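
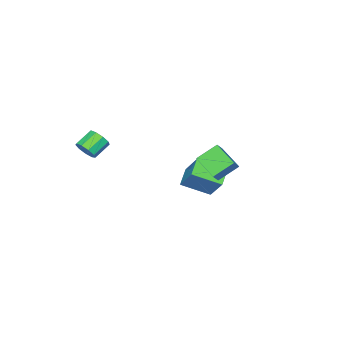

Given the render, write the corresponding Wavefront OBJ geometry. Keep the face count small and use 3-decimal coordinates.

v 2.844 -4.072 0.214
v 3.183 -3.537 0.652
v 2.075 -3.353 1.284
v 1.736 -3.888 0.846
v 2.976 -3.314 0.222
v 1.867 -3.129 0.855
v 2.707 -3.445 -0.211
v 1.598 -3.26 0.422
v 2.502 -3.87 -0.446
v 1.393 -3.685 0.187
v 2.458 -4.389 -0.372
v 1.349 -4.205 0.261
v 2.594 -4.761 -0.024
v 1.485 -4.576 0.609
v 2.848 -4.81 0.435
v 1.739 -4.625 1.068
v 3.1 -4.514 0.79
v 1.991 -4.329 1.423
v 3.232 -4.011 0.876
v 2.124 -3.827 1.509
v 1.169 4.26 0.168
v 0.653 2.698 0.794
v 0.125 4.956 1.043
v -0.392 3.395 1.669
v 1.752 4.325 0.811
v 1.235 2.764 1.437
v 0.707 5.022 1.686
v 0.191 3.46 2.312
v -4.025 0.39 -4.231
v -3.599 1.544 -2.604
v -2.909 0.808 -4.82
v -2.482 1.962 -3.193
v -3.018 -1.142 -3.407
v -2.591 0.012 -1.78
v -1.901 -0.724 -3.996
v -1.475 0.43 -2.369
f 2 1 5
f 2 5 3
f 3 5 6
f 3 6 4
f 5 1 7
f 5 7 6
f 6 7 8
f 6 8 4
f 7 1 9
f 7 9 8
f 8 9 10
f 8 10 4
f 9 1 11
f 9 11 10
f 10 11 12
f 10 12 4
f 11 1 13
f 11 13 12
f 12 13 14
f 12 14 4
f 13 1 15
f 13 15 14
f 14 15 16
f 14 16 4
f 15 1 17
f 15 17 16
f 16 17 18
f 16 18 4
f 17 1 19
f 17 19 18
f 18 19 20
f 18 20 4
f 19 1 2
f 19 2 20
f 20 2 3
f 20 3 4
f 22 24 21
f 25 22 21
f 21 24 23
f 23 25 21
f 22 28 24
f 26 22 25
f 26 28 22
f 24 28 23
f 27 25 23
f 23 28 27
f 27 26 25
f 28 26 27
f 30 32 29
f 33 30 29
f 29 32 31
f 31 33 29
f 30 36 32
f 34 30 33
f 34 36 30
f 32 36 31
f 35 33 31
f 31 36 35
f 35 34 33
f 36 34 35



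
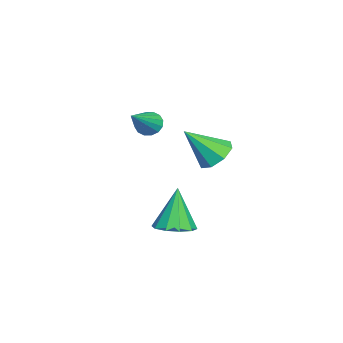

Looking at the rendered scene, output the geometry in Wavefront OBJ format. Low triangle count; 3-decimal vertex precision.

v 1.044 1.286 -3.778
v 1.732 1.082 -3.562
v 0.556 1.334 -2.182
v 1.719 1.545 -3.58
v 1.448 1.909 -3.674
v 1.023 2.035 -3.808
v 0.605 1.875 -3.93
v 0.355 1.49 -3.995
v 0.369 1.027 -3.977
v 0.64 0.663 -3.883
v 1.065 0.536 -3.749
v 1.483 0.697 -3.626
v -3.16 2.214 -2.431
v -2.422 2.134 -2.671
v -2.88 1.126 -1.209
v -2.485 2.57 -2.268
v -2.944 2.798 -1.961
v -3.529 2.683 -1.929
v -3.898 2.294 -2.191
v -3.835 1.858 -2.594
v -3.376 1.63 -2.901
v -2.791 1.745 -2.933
v -3.237 -0.136 -1.08
v -2.935 0.239 -1.326
v -1.903 -0.564 -0.1
v -3.053 0.371 -1.109
v -3.219 0.367 -0.885
v -3.39 0.229 -0.713
v -3.52 -0.008 -0.639
v -3.574 -0.278 -0.684
v -3.538 -0.511 -0.835
v -3.421 -0.642 -1.052
v -3.254 -0.638 -1.276
v -3.083 -0.5 -1.448
v -2.953 -0.264 -1.522
v -2.899 0.007 -1.477
f 2 1 4
f 2 4 3
f 4 1 5
f 4 5 3
f 5 1 6
f 5 6 3
f 6 1 7
f 6 7 3
f 7 1 8
f 7 8 3
f 8 1 9
f 8 9 3
f 9 1 10
f 9 10 3
f 10 1 11
f 10 11 3
f 11 1 12
f 11 12 3
f 12 1 2
f 12 2 3
f 14 13 16
f 14 16 15
f 16 13 17
f 16 17 15
f 17 13 18
f 17 18 15
f 18 13 19
f 18 19 15
f 19 13 20
f 19 20 15
f 20 13 21
f 20 21 15
f 21 13 22
f 21 22 15
f 22 13 14
f 22 14 15
f 24 23 26
f 24 26 25
f 26 23 27
f 26 27 25
f 27 23 28
f 27 28 25
f 28 23 29
f 28 29 25
f 29 23 30
f 29 30 25
f 30 23 31
f 30 31 25
f 31 23 32
f 31 32 25
f 32 23 33
f 32 33 25
f 33 23 34
f 33 34 25
f 34 23 35
f 34 35 25
f 35 23 36
f 35 36 25
f 36 23 24
f 36 24 25



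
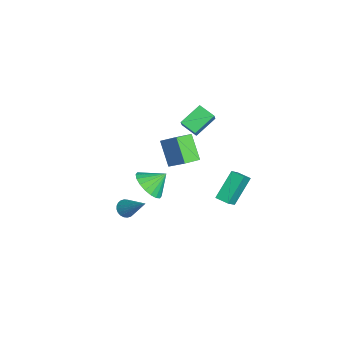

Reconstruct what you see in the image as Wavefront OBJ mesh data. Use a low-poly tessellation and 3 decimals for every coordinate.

v -2.938 -1.119 -4.717
v -4.17 -1.459 -3.258
v -3.558 -0.108 -5.005
v -4.79 -0.449 -3.546
v -1.99 -0.251 -3.714
v -3.222 -0.592 -2.255
v -2.61 0.759 -4.002
v -3.842 0.419 -2.543
v 4.255 0.582 -1.564
v 3.32 1.647 -0.097
v 3.504 1.1 -2.418
v 2.569 2.165 -0.951
v 4.811 1.215 -1.669
v 3.876 2.28 -0.202
v 4.06 1.733 -2.523
v 3.125 2.798 -1.056
v 2.564 -4.343 -3.445
v 3.049 -4.711 -3.609
v 3.796 -3.357 -2.015
v 3.077 -4.522 -3.764
v 3.028 -4.306 -3.87
v 2.907 -4.096 -3.912
v 2.735 -3.923 -3.882
v 2.536 -3.815 -3.786
v 2.342 -3.786 -3.638
v 2.182 -3.843 -3.461
v 2.079 -3.976 -3.281
v 2.051 -4.165 -3.126
v 2.1 -4.381 -3.02
v 2.221 -4.591 -2.978
v 2.393 -4.764 -3.008
v 2.592 -4.872 -3.104
v 2.786 -4.901 -3.252
v 2.946 -4.844 -3.429
v -3.528 0.67 -2.471
v -4.305 -0.103 -2.009
v -4.268 1.938 -1.595
v -5.045 1.165 -1.132
v -2.875 0.495 -1.668
v -3.652 -0.278 -1.205
v -3.615 1.763 -0.791
v -4.392 0.99 -0.329
v 3.593 -3.136 -0.558
v 4.331 -2.592 -1.148
v 3.547 -2.124 0.318
v 3.91 -2.446 -1.34
v 3.426 -2.436 -1.376
v 2.976 -2.565 -1.251
v 2.648 -2.808 -0.989
v 2.507 -3.115 -0.641
v 2.581 -3.427 -0.276
v 2.856 -3.681 0.032
v 3.277 -3.827 0.224
v 3.761 -3.837 0.26
v 4.211 -3.707 0.135
v 4.539 -3.465 -0.128
v 4.68 -3.158 -0.475
v 4.606 -2.846 -0.84
f 2 4 1
f 5 2 1
f 1 4 3
f 3 5 1
f 2 8 4
f 6 2 5
f 6 8 2
f 4 8 3
f 7 5 3
f 3 8 7
f 7 6 5
f 8 6 7
f 10 12 9
f 13 10 9
f 9 12 11
f 11 13 9
f 10 16 12
f 14 10 13
f 14 16 10
f 12 16 11
f 15 13 11
f 11 16 15
f 15 14 13
f 16 14 15
f 18 17 20
f 18 20 19
f 20 17 21
f 20 21 19
f 21 17 22
f 21 22 19
f 22 17 23
f 22 23 19
f 23 17 24
f 23 24 19
f 24 17 25
f 24 25 19
f 25 17 26
f 25 26 19
f 26 17 27
f 26 27 19
f 27 17 28
f 27 28 19
f 28 17 29
f 28 29 19
f 29 17 30
f 29 30 19
f 30 17 31
f 30 31 19
f 31 17 32
f 31 32 19
f 32 17 33
f 32 33 19
f 33 17 34
f 33 34 19
f 34 17 18
f 34 18 19
f 36 38 35
f 39 36 35
f 35 38 37
f 37 39 35
f 36 42 38
f 40 36 39
f 40 42 36
f 38 42 37
f 41 39 37
f 37 42 41
f 41 40 39
f 42 40 41
f 44 43 46
f 44 46 45
f 46 43 47
f 46 47 45
f 47 43 48
f 47 48 45
f 48 43 49
f 48 49 45
f 49 43 50
f 49 50 45
f 50 43 51
f 50 51 45
f 51 43 52
f 51 52 45
f 52 43 53
f 52 53 45
f 53 43 54
f 53 54 45
f 54 43 55
f 54 55 45
f 55 43 56
f 55 56 45
f 56 43 57
f 56 57 45
f 57 43 58
f 57 58 45
f 58 43 44
f 58 44 45



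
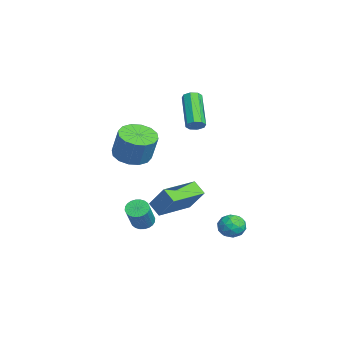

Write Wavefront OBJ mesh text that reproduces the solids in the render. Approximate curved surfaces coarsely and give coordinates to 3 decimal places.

v 2.689 1.652 -2.481
v 3.155 1.669 -3.091
v 2.165 0.611 -2.909
v 2.631 0.628 -3.519
v 2.917 0.48 -2.822
v 3.24 1.124 -2.557
v 2.08 1.156 -3.443
v 2.403 1.8 -3.178
v 2.778 1.362 -3.685
v 3.296 0.945 -3.301
v 2.024 1.335 -2.699
v 2.542 0.918 -2.315
v 2.968 1.752 -2.748
v 2.352 0.528 -3.252
v 2.52 0.441 -2.842
v 2.794 0.451 -3.2
v 3.018 1.432 -2.435
v 3.292 1.442 -2.793
v 3.152 0.743 -2.635
v 2.028 0.838 -3.207
v 2.302 0.848 -3.565
v 2.526 1.829 -2.8
v 2.8 1.839 -3.158
v 2.168 1.537 -3.365
v 3.02 1.582 -3.456
v 2.713 0.969 -3.708
v 2.389 1.28 -3.663
v 2.579 1.658 -3.507
v 3.324 1.336 -3.23
v 3.017 0.724 -3.482
v 3.185 0.637 -3.073
v 3.375 1.016 -2.917
v 3.103 1.156 -3.58
v 2.303 1.556 -2.518
v 1.996 0.944 -2.77
v 1.945 1.264 -3.083
v 2.135 1.643 -2.927
v 2.607 1.311 -2.292
v 2.3 0.698 -2.544
v 2.741 0.622 -2.493
v 2.931 1 -2.337
v 2.217 1.124 -2.42
v -0.287 -2.66 -2.627
v 0.489 -1.998 -1.304
v -1.583 -0.959 -2.717
v -0.807 -0.298 -1.394
v 0.327 -2.222 -3.206
v 1.103 -1.561 -1.883
v -0.969 -0.522 -3.296
v -0.193 0.14 -1.973
v -0.089 -0.331 2.816
v 0.225 -0.456 3.211
v -1.497 -0.455 4.58
v -1.811 -0.329 4.184
v 0.188 -0.063 3.164
v -1.534 -0.061 4.533
v -0.011 0.174 2.913
v -1.733 0.175 4.282
v -0.256 0.115 2.605
v -1.978 0.116 3.974
v -0.403 -0.205 2.42
v -2.125 -0.204 3.789
v -0.366 -0.599 2.467
v -2.088 -0.597 3.836
v -0.167 -0.835 2.718
v -1.889 -0.834 4.087
v 0.078 -0.776 3.026
v -1.644 -0.775 4.395
v 2.533 -3.74 2.098
v 3.136 -3.034 1.753
v 3.67 -2.755 3.257
v 3.067 -3.46 3.602
v 2.698 -2.792 1.864
v 3.232 -2.513 3.367
v 2.216 -2.804 2.037
v 2.749 -2.525 3.541
v 1.819 -3.067 2.227
v 2.352 -2.787 3.73
v 1.613 -3.51 2.382
v 2.147 -3.23 3.886
v 1.654 -4.014 2.461
v 2.188 -3.735 3.965
v 1.93 -4.445 2.443
v 2.464 -4.166 3.947
v 2.368 -4.687 2.333
v 2.902 -4.408 3.836
v 2.851 -4.675 2.159
v 3.384 -4.396 3.663
v 3.248 -4.413 1.97
v 3.781 -4.133 3.473
v 3.453 -3.97 1.814
v 3.987 -3.69 3.318
v 3.412 -3.465 1.735
v 3.946 -3.186 3.239
v 2.439 -3.211 -2.498
v 2.914 -2.952 -2.781
v 3.895 -3.311 -1.466
v 3.421 -3.569 -1.182
v 2.823 -2.766 -2.663
v 3.805 -3.125 -1.347
v 2.674 -2.648 -2.52
v 3.656 -3.007 -1.204
v 2.49 -2.616 -2.373
v 3.471 -2.974 -1.058
v 2.297 -2.674 -2.245
v 3.279 -3.033 -0.93
v 2.127 -2.813 -2.156
v 3.108 -3.172 -0.841
v 2.004 -3.014 -2.119
v 2.985 -3.373 -0.803
v 1.947 -3.244 -2.139
v 2.928 -3.603 -0.824
v 1.965 -3.469 -2.214
v 2.946 -3.828 -0.899
v 2.055 -3.655 -2.333
v 3.037 -4.014 -1.017
v 2.204 -3.773 -2.476
v 3.186 -4.132 -1.16
v 2.389 -3.806 -2.622
v 3.37 -4.164 -1.307
v 2.581 -3.747 -2.75
v 3.563 -4.106 -1.435
v 2.752 -3.608 -2.839
v 3.733 -3.967 -1.524
v 2.875 -3.407 -2.877
v 3.856 -3.766 -1.561
v 2.932 -3.177 -2.856
v 3.913 -3.536 -1.541
f 1 38 17
f 38 12 41
f 17 41 6
f 38 41 17
f 1 17 13
f 17 6 18
f 13 18 2
f 17 18 13
f 1 13 22
f 13 2 23
f 22 23 8
f 13 23 22
f 1 22 34
f 22 8 37
f 34 37 11
f 22 37 34
f 1 34 38
f 34 11 42
f 38 42 12
f 34 42 38
f 2 18 29
f 18 6 32
f 29 32 10
f 18 32 29
f 6 41 19
f 41 12 40
f 19 40 5
f 41 40 19
f 12 42 39
f 42 11 35
f 39 35 3
f 42 35 39
f 11 37 36
f 37 8 24
f 36 24 7
f 37 24 36
f 8 23 28
f 23 2 25
f 28 25 9
f 23 25 28
f 4 30 16
f 30 10 31
f 16 31 5
f 30 31 16
f 4 16 14
f 16 5 15
f 14 15 3
f 16 15 14
f 4 14 21
f 14 3 20
f 21 20 7
f 14 20 21
f 4 21 26
f 21 7 27
f 26 27 9
f 21 27 26
f 4 26 30
f 26 9 33
f 30 33 10
f 26 33 30
f 5 31 19
f 31 10 32
f 19 32 6
f 31 32 19
f 3 15 39
f 15 5 40
f 39 40 12
f 15 40 39
f 7 20 36
f 20 3 35
f 36 35 11
f 20 35 36
f 9 27 28
f 27 7 24
f 28 24 8
f 27 24 28
f 10 33 29
f 33 9 25
f 29 25 2
f 33 25 29
f 44 46 43
f 47 44 43
f 43 46 45
f 45 47 43
f 44 50 46
f 48 44 47
f 48 50 44
f 46 50 45
f 49 47 45
f 45 50 49
f 49 48 47
f 50 48 49
f 52 51 55
f 52 55 53
f 53 55 56
f 53 56 54
f 55 51 57
f 55 57 56
f 56 57 58
f 56 58 54
f 57 51 59
f 57 59 58
f 58 59 60
f 58 60 54
f 59 51 61
f 59 61 60
f 60 61 62
f 60 62 54
f 61 51 63
f 61 63 62
f 62 63 64
f 62 64 54
f 63 51 65
f 63 65 64
f 64 65 66
f 64 66 54
f 65 51 67
f 65 67 66
f 66 67 68
f 66 68 54
f 67 51 52
f 67 52 68
f 68 52 53
f 68 53 54
f 70 69 73
f 70 73 71
f 71 73 74
f 71 74 72
f 73 69 75
f 73 75 74
f 74 75 76
f 74 76 72
f 75 69 77
f 75 77 76
f 76 77 78
f 76 78 72
f 77 69 79
f 77 79 78
f 78 79 80
f 78 80 72
f 79 69 81
f 79 81 80
f 80 81 82
f 80 82 72
f 81 69 83
f 81 83 82
f 82 83 84
f 82 84 72
f 83 69 85
f 83 85 84
f 84 85 86
f 84 86 72
f 85 69 87
f 85 87 86
f 86 87 88
f 86 88 72
f 87 69 89
f 87 89 88
f 88 89 90
f 88 90 72
f 89 69 91
f 89 91 90
f 90 91 92
f 90 92 72
f 91 69 93
f 91 93 92
f 92 93 94
f 92 94 72
f 93 69 70
f 93 70 94
f 94 70 71
f 94 71 72
f 96 95 99
f 96 99 97
f 97 99 100
f 97 100 98
f 99 95 101
f 99 101 100
f 100 101 102
f 100 102 98
f 101 95 103
f 101 103 102
f 102 103 104
f 102 104 98
f 103 95 105
f 103 105 104
f 104 105 106
f 104 106 98
f 105 95 107
f 105 107 106
f 106 107 108
f 106 108 98
f 107 95 109
f 107 109 108
f 108 109 110
f 108 110 98
f 109 95 111
f 109 111 110
f 110 111 112
f 110 112 98
f 111 95 113
f 111 113 112
f 112 113 114
f 112 114 98
f 113 95 115
f 113 115 114
f 114 115 116
f 114 116 98
f 115 95 117
f 115 117 116
f 116 117 118
f 116 118 98
f 117 95 119
f 117 119 118
f 118 119 120
f 118 120 98
f 119 95 121
f 119 121 120
f 120 121 122
f 120 122 98
f 121 95 123
f 121 123 122
f 122 123 124
f 122 124 98
f 123 95 125
f 123 125 124
f 124 125 126
f 124 126 98
f 125 95 127
f 125 127 126
f 126 127 128
f 126 128 98
f 127 95 96
f 127 96 128
f 128 96 97
f 128 97 98



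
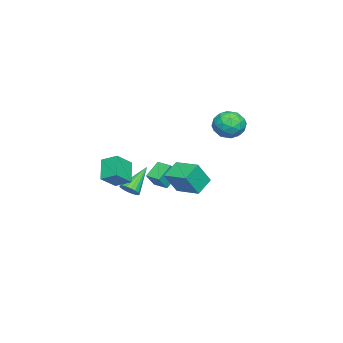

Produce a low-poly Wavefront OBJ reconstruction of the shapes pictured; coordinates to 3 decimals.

v 1.005 -0.159 -2.757
v 1.404 -0.164 -2.35
v -0.205 0.299 -1.563
v 1.412 0.075 -2.434
v 1.339 0.268 -2.582
v 1.2 0.376 -2.765
v 1.022 0.378 -2.946
v 0.841 0.273 -3.089
v 0.692 0.083 -3.167
v 0.605 -0.155 -3.163
v 0.597 -0.394 -3.079
v 0.67 -0.587 -2.931
v 0.809 -0.695 -2.749
v 0.987 -0.697 -2.568
v 1.169 -0.592 -2.424
v 1.317 -0.402 -2.347
v -3.165 -0.443 -4.052
v -4.005 -0.117 -3.337
v -2.871 0.375 -4.08
v -3.711 0.702 -3.366
v -2.529 -0.642 -3.214
v -3.369 -0.315 -2.5
v -2.235 0.177 -3.243
v -3.075 0.503 -2.528
v -3.651 4.343 0.72
v -3.099 4.055 1.418
v -3.361 3.065 -0.038
v -2.809 2.777 0.66
v -3.734 2.833 0.789
v -3.913 3.623 1.257
v -2.547 3.497 0.123
v -2.726 4.287 0.591
v -2.416 3.532 1.049
v -3.15 3.122 1.46
v -3.31 3.998 -0.08
v -4.044 3.588 0.331
v -3.4 4.312 1.135
v -3.06 2.808 0.245
v -3.603 2.842 0.32
v -3.279 2.672 0.731
v -3.879 4.058 1.041
v -3.554 3.888 1.451
v -3.928 3.17 1.081
v -2.906 3.232 -0.071
v -2.581 3.062 0.339
v -3.181 4.448 0.649
v -2.857 4.278 1.06
v -2.532 3.95 0.299
v -2.674 3.834 1.329
v -2.504 3.083 0.884
v -2.35 3.506 0.568
v -2.455 3.971 0.843
v -3.106 3.593 1.571
v -2.935 2.842 1.125
v -3.479 2.875 1.201
v -3.584 3.34 1.476
v -2.705 3.286 1.354
v -3.525 4.278 0.255
v -3.354 3.527 -0.191
v -2.876 3.78 -0.096
v -2.981 4.245 0.179
v -3.956 4.037 0.496
v -3.786 3.286 0.051
v -4.005 3.149 0.537
v -4.11 3.614 0.812
v -3.755 3.834 0.026
v 2.087 3.317 -0.951
v 2.684 2.889 0.217
v 2.604 4.591 -0.749
v 3.201 4.163 0.419
v 2.999 3.037 -1.519
v 3.596 2.609 -0.351
v 3.516 4.311 -1.317
v 4.113 3.883 -0.149
v 3.171 -0.02 -1.57
v 2.242 -0.352 -0.693
v 3.253 0.833 -1.161
v 2.324 0.501 -0.284
v 3.996 -0.441 -0.856
v 3.067 -0.773 0.021
v 4.078 0.412 -0.447
v 3.149 0.08 0.43
f 2 1 4
f 2 4 3
f 4 1 5
f 4 5 3
f 5 1 6
f 5 6 3
f 6 1 7
f 6 7 3
f 7 1 8
f 7 8 3
f 8 1 9
f 8 9 3
f 9 1 10
f 9 10 3
f 10 1 11
f 10 11 3
f 11 1 12
f 11 12 3
f 12 1 13
f 12 13 3
f 13 1 14
f 13 14 3
f 14 1 15
f 14 15 3
f 15 1 16
f 15 16 3
f 16 1 2
f 16 2 3
f 18 20 17
f 21 18 17
f 17 20 19
f 19 21 17
f 18 24 20
f 22 18 21
f 22 24 18
f 20 24 19
f 23 21 19
f 19 24 23
f 23 22 21
f 24 22 23
f 25 62 41
f 62 36 65
f 41 65 30
f 62 65 41
f 25 41 37
f 41 30 42
f 37 42 26
f 41 42 37
f 25 37 46
f 37 26 47
f 46 47 32
f 37 47 46
f 25 46 58
f 46 32 61
f 58 61 35
f 46 61 58
f 25 58 62
f 58 35 66
f 62 66 36
f 58 66 62
f 26 42 53
f 42 30 56
f 53 56 34
f 42 56 53
f 30 65 43
f 65 36 64
f 43 64 29
f 65 64 43
f 36 66 63
f 66 35 59
f 63 59 27
f 66 59 63
f 35 61 60
f 61 32 48
f 60 48 31
f 61 48 60
f 32 47 52
f 47 26 49
f 52 49 33
f 47 49 52
f 28 54 40
f 54 34 55
f 40 55 29
f 54 55 40
f 28 40 38
f 40 29 39
f 38 39 27
f 40 39 38
f 28 38 45
f 38 27 44
f 45 44 31
f 38 44 45
f 28 45 50
f 45 31 51
f 50 51 33
f 45 51 50
f 28 50 54
f 50 33 57
f 54 57 34
f 50 57 54
f 29 55 43
f 55 34 56
f 43 56 30
f 55 56 43
f 27 39 63
f 39 29 64
f 63 64 36
f 39 64 63
f 31 44 60
f 44 27 59
f 60 59 35
f 44 59 60
f 33 51 52
f 51 31 48
f 52 48 32
f 51 48 52
f 34 57 53
f 57 33 49
f 53 49 26
f 57 49 53
f 68 70 67
f 71 68 67
f 67 70 69
f 69 71 67
f 68 74 70
f 72 68 71
f 72 74 68
f 70 74 69
f 73 71 69
f 69 74 73
f 73 72 71
f 74 72 73
f 76 78 75
f 79 76 75
f 75 78 77
f 77 79 75
f 76 82 78
f 80 76 79
f 80 82 76
f 78 82 77
f 81 79 77
f 77 82 81
f 81 80 79
f 82 80 81



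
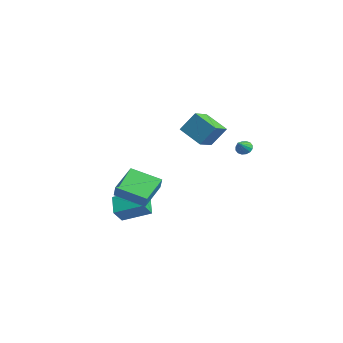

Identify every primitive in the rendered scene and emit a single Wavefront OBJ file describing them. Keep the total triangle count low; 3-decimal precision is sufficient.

v 2.162 -0.252 3.163
v 2.484 0.506 4.344
v 3.417 0.432 2.38
v 3.74 1.191 3.561
v 2.92 -1.191 3.559
v 3.243 -0.432 4.74
v 4.176 -0.506 2.776
v 4.498 0.252 3.957
v 1.887 2.957 1.383
v 2.312 3.153 1.18
v 2.473 2.343 2.017
v 2.256 3.31 1.384
v 2.1 3.373 1.588
v 1.888 3.324 1.737
v 1.675 3.177 1.791
v 1.519 2.971 1.736
v 1.462 2.762 1.586
v 1.519 2.605 1.381
v 1.674 2.542 1.177
v 1.887 2.591 1.028
v 2.099 2.738 0.974
v 2.255 2.944 1.03
v 3.565 -3.385 -1.648
v 2.471 -4.788 -1.009
v 2.546 -2.173 -0.732
v 1.452 -3.575 -0.093
v 4.148 -3.485 -0.867
v 3.054 -4.887 -0.228
v 3.129 -2.272 0.049
v 2.035 -3.675 0.688
v -1.109 -3.165 -4.469
v -2.203 -2.877 -3.677
v -0.229 -1.686 -3.79
v -1.322 -1.398 -2.999
v -0.678 -3.802 -3.641
v -1.771 -3.514 -2.85
v 0.203 -2.323 -2.963
v -0.891 -2.035 -2.171
f 2 4 1
f 5 2 1
f 1 4 3
f 3 5 1
f 2 8 4
f 6 2 5
f 6 8 2
f 4 8 3
f 7 5 3
f 3 8 7
f 7 6 5
f 8 6 7
f 10 9 12
f 10 12 11
f 12 9 13
f 12 13 11
f 13 9 14
f 13 14 11
f 14 9 15
f 14 15 11
f 15 9 16
f 15 16 11
f 16 9 17
f 16 17 11
f 17 9 18
f 17 18 11
f 18 9 19
f 18 19 11
f 19 9 20
f 19 20 11
f 20 9 21
f 20 21 11
f 21 9 22
f 21 22 11
f 22 9 10
f 22 10 11
f 24 26 23
f 27 24 23
f 23 26 25
f 25 27 23
f 24 30 26
f 28 24 27
f 28 30 24
f 26 30 25
f 29 27 25
f 25 30 29
f 29 28 27
f 30 28 29
f 32 34 31
f 35 32 31
f 31 34 33
f 33 35 31
f 32 38 34
f 36 32 35
f 36 38 32
f 34 38 33
f 37 35 33
f 33 38 37
f 37 36 35
f 38 36 37



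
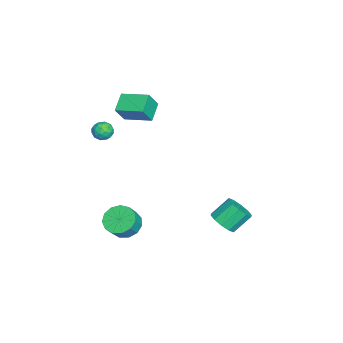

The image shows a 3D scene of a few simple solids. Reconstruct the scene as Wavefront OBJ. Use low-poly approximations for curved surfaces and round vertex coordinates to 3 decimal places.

v 0.367 3.348 -4.386
v 0.845 4.056 -4.754
v 0.271 4.98 -3.722
v -0.207 4.272 -3.354
v 0.334 4.031 -5.016
v -0.24 4.955 -3.984
v -0.164 3.745 -5.038
v -0.739 4.67 -4.006
v -0.459 3.307 -4.81
v -1.034 4.232 -3.778
v -0.439 2.885 -4.421
v -1.014 3.81 -3.389
v -0.111 2.64 -4.018
v -0.685 3.564 -2.986
v 0.4 2.665 -3.756
v -0.174 3.589 -2.724
v 0.899 2.95 -3.734
v 0.324 3.875 -2.702
v 1.194 3.388 -3.962
v 0.619 4.313 -2.93
v 1.174 3.81 -4.351
v 0.599 4.735 -3.319
v 1.696 -2.971 3.32
v 1.921 -2.584 3.822
v 1.839 -3.856 3.938
v 2.064 -3.469 4.44
v 1.416 -3.443 4.26
v 1.328 -2.896 3.878
v 2.432 -3.544 3.882
v 2.344 -2.997 3.5
v 2.376 -2.938 4.17
v 1.748 -2.876 4.403
v 2.012 -3.564 3.357
v 1.384 -3.502 3.59
v 1.796 -2.7 3.517
v 1.964 -3.74 4.243
v 1.583 -3.725 4.137
v 1.715 -3.498 4.433
v 1.448 -2.883 3.55
v 1.58 -2.656 3.845
v 1.283 -3.161 4.102
v 2.18 -3.784 3.915
v 2.312 -3.557 4.21
v 2.045 -2.942 3.327
v 2.177 -2.715 3.623
v 2.477 -3.279 3.658
v 2.196 -2.68 4.016
v 2.28 -3.201 4.38
v 2.496 -3.245 4.051
v 2.444 -2.923 3.827
v 1.827 -2.644 4.154
v 1.91 -3.164 4.517
v 1.53 -3.149 4.411
v 1.478 -2.827 4.186
v 2.094 -2.852 4.358
v 1.85 -3.276 3.243
v 1.933 -3.796 3.606
v 2.282 -3.613 3.574
v 2.23 -3.291 3.349
v 1.48 -3.239 3.38
v 1.564 -3.76 3.744
v 1.316 -3.517 3.933
v 1.264 -3.195 3.709
v 1.666 -3.588 3.402
v 1.967 -1.995 -3.886
v 2.564 -1.212 -4.112
v 3.23 -1.463 -3.221
v 2.633 -2.245 -2.994
v 2.166 -1.013 -3.758
v 2.831 -1.263 -2.867
v 1.704 -1.125 -3.445
v 2.37 -1.375 -2.554
v 1.326 -1.514 -3.272
v 1.991 -1.764 -2.38
v 1.151 -2.055 -3.293
v 1.817 -2.305 -2.402
v 1.236 -2.577 -3.503
v 1.902 -2.827 -2.612
v 1.553 -2.915 -3.834
v 2.218 -3.165 -2.943
v 2.001 -2.96 -4.182
v 2.667 -3.21 -3.29
v 2.439 -2.699 -4.435
v 3.104 -2.949 -3.544
v 2.727 -2.215 -4.514
v 3.392 -2.465 -3.623
v 2.773 -1.66 -4.394
v 3.439 -1.911 -3.503
v -3.9 -2.712 2.41
v -3.286 -3.139 3.546
v -3.426 -0.998 2.798
v -2.813 -1.425 3.934
v -2.747 -2.875 1.726
v -2.134 -3.302 2.862
v -2.274 -1.161 2.114
v -1.66 -1.588 3.25
f 2 1 5
f 2 5 3
f 3 5 6
f 3 6 4
f 5 1 7
f 5 7 6
f 6 7 8
f 6 8 4
f 7 1 9
f 7 9 8
f 8 9 10
f 8 10 4
f 9 1 11
f 9 11 10
f 10 11 12
f 10 12 4
f 11 1 13
f 11 13 12
f 12 13 14
f 12 14 4
f 13 1 15
f 13 15 14
f 14 15 16
f 14 16 4
f 15 1 17
f 15 17 16
f 16 17 18
f 16 18 4
f 17 1 19
f 17 19 18
f 18 19 20
f 18 20 4
f 19 1 21
f 19 21 20
f 20 21 22
f 20 22 4
f 21 1 2
f 21 2 22
f 22 2 3
f 22 3 4
f 23 60 39
f 60 34 63
f 39 63 28
f 60 63 39
f 23 39 35
f 39 28 40
f 35 40 24
f 39 40 35
f 23 35 44
f 35 24 45
f 44 45 30
f 35 45 44
f 23 44 56
f 44 30 59
f 56 59 33
f 44 59 56
f 23 56 60
f 56 33 64
f 60 64 34
f 56 64 60
f 24 40 51
f 40 28 54
f 51 54 32
f 40 54 51
f 28 63 41
f 63 34 62
f 41 62 27
f 63 62 41
f 34 64 61
f 64 33 57
f 61 57 25
f 64 57 61
f 33 59 58
f 59 30 46
f 58 46 29
f 59 46 58
f 30 45 50
f 45 24 47
f 50 47 31
f 45 47 50
f 26 52 38
f 52 32 53
f 38 53 27
f 52 53 38
f 26 38 36
f 38 27 37
f 36 37 25
f 38 37 36
f 26 36 43
f 36 25 42
f 43 42 29
f 36 42 43
f 26 43 48
f 43 29 49
f 48 49 31
f 43 49 48
f 26 48 52
f 48 31 55
f 52 55 32
f 48 55 52
f 27 53 41
f 53 32 54
f 41 54 28
f 53 54 41
f 25 37 61
f 37 27 62
f 61 62 34
f 37 62 61
f 29 42 58
f 42 25 57
f 58 57 33
f 42 57 58
f 31 49 50
f 49 29 46
f 50 46 30
f 49 46 50
f 32 55 51
f 55 31 47
f 51 47 24
f 55 47 51
f 66 65 69
f 66 69 67
f 67 69 70
f 67 70 68
f 69 65 71
f 69 71 70
f 70 71 72
f 70 72 68
f 71 65 73
f 71 73 72
f 72 73 74
f 72 74 68
f 73 65 75
f 73 75 74
f 74 75 76
f 74 76 68
f 75 65 77
f 75 77 76
f 76 77 78
f 76 78 68
f 77 65 79
f 77 79 78
f 78 79 80
f 78 80 68
f 79 65 81
f 79 81 80
f 80 81 82
f 80 82 68
f 81 65 83
f 81 83 82
f 82 83 84
f 82 84 68
f 83 65 85
f 83 85 84
f 84 85 86
f 84 86 68
f 85 65 87
f 85 87 86
f 86 87 88
f 86 88 68
f 87 65 66
f 87 66 88
f 88 66 67
f 88 67 68
f 90 92 89
f 93 90 89
f 89 92 91
f 91 93 89
f 90 96 92
f 94 90 93
f 94 96 90
f 92 96 91
f 95 93 91
f 91 96 95
f 95 94 93
f 96 94 95



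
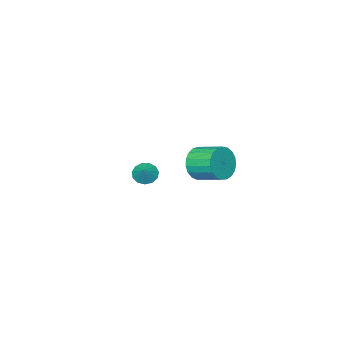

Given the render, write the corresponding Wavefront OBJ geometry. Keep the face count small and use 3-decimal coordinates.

v -1.429 2.948 2.436
v -0.894 2.748 3.317
v -1.216 4.212 3.845
v -1.751 4.412 2.964
v -0.583 2.91 3.057
v -0.905 4.374 3.585
v -0.419 3.078 2.69
v -0.74 4.543 3.218
v -0.428 3.224 2.278
v -0.75 4.689 2.806
v -0.611 3.322 1.894
v -0.933 4.787 2.422
v -0.936 3.356 1.604
v -1.258 4.821 2.132
v -1.345 3.319 1.457
v -1.667 4.783 1.985
v -1.769 3.217 1.48
v -2.091 4.682 2.008
v -2.135 3.069 1.668
v -2.457 4.534 2.196
v -2.378 2.9 1.989
v -2.7 4.365 2.517
v -2.457 2.739 2.387
v -2.779 4.204 2.915
v -2.358 2.615 2.794
v -2.68 4.079 3.321
v -2.099 2.547 3.138
v -2.421 4.012 3.666
v -1.724 2.549 3.362
v -2.046 4.014 3.89
v -1.298 2.62 3.425
v -1.62 4.085 3.953
v -3.261 -3.327 -1.85
v -2.916 -2.962 -2.408
v -2.659 -2.793 -1.13
v -3.252 -2.728 -2.302
v -3.59 -2.683 -2.052
v -3.823 -2.844 -1.738
v -3.879 -3.157 -1.46
v -3.738 -3.524 -1.306
v -3.445 -3.829 -1.325
v -3.094 -3.974 -1.51
v -2.796 -3.914 -1.804
v -2.646 -3.667 -2.112
v -2.691 -3.312 -2.337
f 2 1 5
f 2 5 3
f 3 5 6
f 3 6 4
f 5 1 7
f 5 7 6
f 6 7 8
f 6 8 4
f 7 1 9
f 7 9 8
f 8 9 10
f 8 10 4
f 9 1 11
f 9 11 10
f 10 11 12
f 10 12 4
f 11 1 13
f 11 13 12
f 12 13 14
f 12 14 4
f 13 1 15
f 13 15 14
f 14 15 16
f 14 16 4
f 15 1 17
f 15 17 16
f 16 17 18
f 16 18 4
f 17 1 19
f 17 19 18
f 18 19 20
f 18 20 4
f 19 1 21
f 19 21 20
f 20 21 22
f 20 22 4
f 21 1 23
f 21 23 22
f 22 23 24
f 22 24 4
f 23 1 25
f 23 25 24
f 24 25 26
f 24 26 4
f 25 1 27
f 25 27 26
f 26 27 28
f 26 28 4
f 27 1 29
f 27 29 28
f 28 29 30
f 28 30 4
f 29 1 31
f 29 31 30
f 30 31 32
f 30 32 4
f 31 1 2
f 31 2 32
f 32 2 3
f 32 3 4
f 34 33 36
f 34 36 35
f 36 33 37
f 36 37 35
f 37 33 38
f 37 38 35
f 38 33 39
f 38 39 35
f 39 33 40
f 39 40 35
f 40 33 41
f 40 41 35
f 41 33 42
f 41 42 35
f 42 33 43
f 42 43 35
f 43 33 44
f 43 44 35
f 44 33 45
f 44 45 35
f 45 33 34
f 45 34 35



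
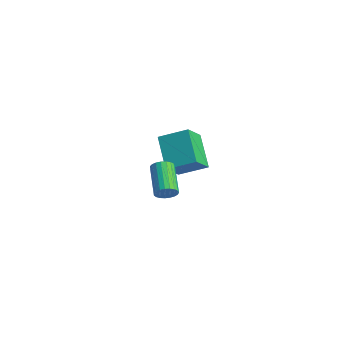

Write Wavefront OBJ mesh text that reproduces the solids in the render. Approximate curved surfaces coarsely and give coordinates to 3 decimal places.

v 3.331 -1.385 1.248
v 3.658 -1.372 1.726
v 2.257 -0.783 2.671
v 1.929 -0.795 2.192
v 3.692 -1.151 1.637
v 2.29 -0.561 2.581
v 3.662 -0.97 1.48
v 2.261 -0.38 2.425
v 3.576 -0.86 1.284
v 2.174 -0.271 2.228
v 3.447 -0.842 1.081
v 2.045 -0.252 2.025
v 3.298 -0.917 0.907
v 1.896 -0.327 1.851
v 3.154 -1.073 0.792
v 1.753 -0.484 1.736
v 3.042 -1.283 0.755
v 1.64 -0.694 1.7
v 2.979 -1.511 0.804
v 1.577 -0.921 1.749
v 2.977 -1.717 0.93
v 1.575 -1.127 1.874
v 3.036 -1.865 1.11
v 1.635 -1.276 2.055
v 3.146 -1.931 1.315
v 1.745 -1.341 2.259
v 3.288 -1.902 1.507
v 1.887 -1.312 2.452
v 3.438 -1.783 1.655
v 2.036 -1.194 2.6
v 3.569 -1.596 1.733
v 2.167 -1.007 2.677
v -2.852 2.835 -1.772
v -4.392 3.254 -0.301
v -1.89 4.025 -1.104
v -3.429 4.444 0.366
v -2.191 1.736 -0.766
v -3.73 2.155 0.704
v -1.228 2.926 -0.099
v -2.768 3.345 1.372
f 2 1 5
f 2 5 3
f 3 5 6
f 3 6 4
f 5 1 7
f 5 7 6
f 6 7 8
f 6 8 4
f 7 1 9
f 7 9 8
f 8 9 10
f 8 10 4
f 9 1 11
f 9 11 10
f 10 11 12
f 10 12 4
f 11 1 13
f 11 13 12
f 12 13 14
f 12 14 4
f 13 1 15
f 13 15 14
f 14 15 16
f 14 16 4
f 15 1 17
f 15 17 16
f 16 17 18
f 16 18 4
f 17 1 19
f 17 19 18
f 18 19 20
f 18 20 4
f 19 1 21
f 19 21 20
f 20 21 22
f 20 22 4
f 21 1 23
f 21 23 22
f 22 23 24
f 22 24 4
f 23 1 25
f 23 25 24
f 24 25 26
f 24 26 4
f 25 1 27
f 25 27 26
f 26 27 28
f 26 28 4
f 27 1 29
f 27 29 28
f 28 29 30
f 28 30 4
f 29 1 31
f 29 31 30
f 30 31 32
f 30 32 4
f 31 1 2
f 31 2 32
f 32 2 3
f 32 3 4
f 34 36 33
f 37 34 33
f 33 36 35
f 35 37 33
f 34 40 36
f 38 34 37
f 38 40 34
f 36 40 35
f 39 37 35
f 35 40 39
f 39 38 37
f 40 38 39



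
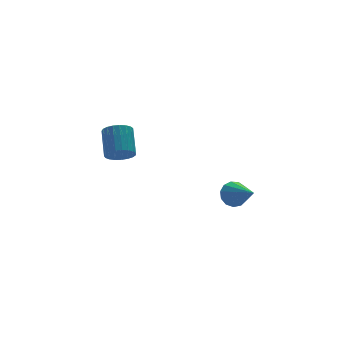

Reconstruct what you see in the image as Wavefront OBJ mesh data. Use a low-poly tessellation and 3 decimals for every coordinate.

v -0.895 1.946 3.232
v -0.172 1.979 2.87
v 0.299 3.266 3.925
v -0.425 3.234 4.288
v -0.352 2.196 2.686
v 0.119 3.483 3.741
v -0.626 2.37 2.596
v -0.156 3.657 3.652
v -0.947 2.47 2.617
v -0.476 3.757 3.672
v -1.259 2.48 2.743
v -0.788 3.767 3.799
v -1.508 2.398 2.955
v -1.037 3.685 4.01
v -1.651 2.237 3.214
v -1.18 3.525 4.27
v -1.663 2.027 3.477
v -1.193 3.314 4.532
v -1.543 1.802 3.697
v -1.072 3.09 4.752
v -1.311 1.602 3.837
v -0.84 2.89 4.892
v -1.006 1.462 3.872
v -0.536 2.75 4.928
v -0.683 1.406 3.797
v -0.212 2.693 4.852
v -0.396 1.443 3.624
v 0.074 2.73 4.679
v -0.196 1.567 3.383
v 0.275 2.854 4.439
v -0.117 1.756 3.117
v 0.354 3.044 4.172
v 3.019 -2.875 1.896
v 3.463 -2.521 2.446
v 3.161 -4.585 2.884
v 3.04 -2.479 2.58
v 2.611 -2.562 2.496
v 2.311 -2.745 2.222
v 2.237 -2.969 1.845
v 2.411 -3.163 1.484
v 2.778 -3.266 1.254
v 3.222 -3.244 1.228
v 3.601 -3.105 1.414
v 3.796 -2.893 1.754
v 3.745 -2.675 2.138
f 2 1 5
f 2 5 3
f 3 5 6
f 3 6 4
f 5 1 7
f 5 7 6
f 6 7 8
f 6 8 4
f 7 1 9
f 7 9 8
f 8 9 10
f 8 10 4
f 9 1 11
f 9 11 10
f 10 11 12
f 10 12 4
f 11 1 13
f 11 13 12
f 12 13 14
f 12 14 4
f 13 1 15
f 13 15 14
f 14 15 16
f 14 16 4
f 15 1 17
f 15 17 16
f 16 17 18
f 16 18 4
f 17 1 19
f 17 19 18
f 18 19 20
f 18 20 4
f 19 1 21
f 19 21 20
f 20 21 22
f 20 22 4
f 21 1 23
f 21 23 22
f 22 23 24
f 22 24 4
f 23 1 25
f 23 25 24
f 24 25 26
f 24 26 4
f 25 1 27
f 25 27 26
f 26 27 28
f 26 28 4
f 27 1 29
f 27 29 28
f 28 29 30
f 28 30 4
f 29 1 31
f 29 31 30
f 30 31 32
f 30 32 4
f 31 1 2
f 31 2 32
f 32 2 3
f 32 3 4
f 34 33 36
f 34 36 35
f 36 33 37
f 36 37 35
f 37 33 38
f 37 38 35
f 38 33 39
f 38 39 35
f 39 33 40
f 39 40 35
f 40 33 41
f 40 41 35
f 41 33 42
f 41 42 35
f 42 33 43
f 42 43 35
f 43 33 44
f 43 44 35
f 44 33 45
f 44 45 35
f 45 33 34
f 45 34 35



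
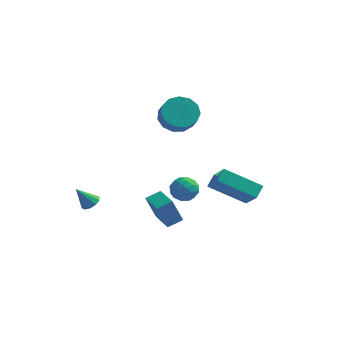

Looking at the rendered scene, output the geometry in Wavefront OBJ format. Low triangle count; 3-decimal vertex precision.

v 0.236 -1.835 -3.671
v -0.25 -1.948 -2.373
v -0.616 -0.619 -3.884
v -1.102 -0.732 -2.586
v 0.862 -1.348 -3.394
v 0.376 -1.461 -2.096
v 0.01 -0.132 -3.607
v -0.476 -0.245 -2.309
v -3.485 -1.768 -2.572
v -3.13 -2.118 -2.424
v -4.115 -1.992 -1.588
v -3.044 -1.833 -2.304
v -3.126 -1.523 -2.286
v -3.345 -1.306 -2.377
v -3.618 -1.266 -2.543
v -3.839 -1.418 -2.72
v -3.926 -1.703 -2.84
v -3.843 -2.013 -2.858
v -3.624 -2.23 -2.766
v -3.351 -2.27 -2.601
v -0.635 2.613 -3.948
v -0.26 2.812 -3.296
v 0.4 2.028 -4.364
v 0.775 2.227 -3.712
v 0.198 1.706 -3.685
v -0.442 2.067 -3.428
v 0.582 2.773 -4.232
v -0.058 3.134 -3.975
v 0.492 2.911 -3.471
v 0.255 2.251 -3.134
v -0.115 2.589 -4.526
v -0.352 1.929 -4.189
v -0.538 2.764 -3.585
v 0.678 2.076 -4.075
v 0.339 1.77 -4.059
v 0.559 1.887 -3.676
v -0.645 2.326 -3.663
v -0.425 2.443 -3.28
v -0.156 1.793 -3.509
v 0.565 2.397 -4.38
v 0.785 2.514 -3.997
v -0.419 2.953 -3.984
v -0.199 3.07 -3.601
v 0.296 3.047 -4.151
v 0.124 2.939 -3.305
v 0.732 2.595 -3.55
v 0.619 2.916 -3.855
v 0.243 3.128 -3.704
v -0.015 2.551 -3.107
v 0.593 2.207 -3.351
v 0.254 1.901 -3.336
v -0.122 2.113 -3.185
v 0.426 2.609 -3.21
v -0.453 2.633 -4.309
v 0.155 2.289 -4.553
v 0.262 2.727 -4.475
v -0.114 2.939 -4.324
v -0.592 2.245 -4.11
v 0.016 1.901 -4.355
v -0.103 1.712 -3.956
v -0.479 1.924 -3.805
v -0.286 2.231 -4.45
v 1.126 2.837 -3.751
v 1.813 1.893 -2.613
v 1.314 3.503 -3.311
v 2.001 2.559 -2.174
v 3.039 2.981 -4.786
v 3.726 2.037 -3.649
v 3.227 3.647 -4.347
v 3.914 2.703 -3.209
v -0.725 4.231 0.161
v -0.248 3.696 -0.508
v 0.101 3.034 0.271
v -0.375 3.569 0.939
v 0.106 4.084 -0.337
v 0.456 3.422 0.441
v 0.197 4.518 -0.009
v 0.546 3.856 0.77
v -0.005 4.861 0.374
v 0.344 4.199 1.152
v -0.436 5.004 0.689
v -0.086 4.342 1.467
v -0.958 4.902 0.836
v -0.608 4.24 1.614
v -1.406 4.586 0.769
v -1.057 3.924 1.547
v -1.638 4.158 0.509
v -1.289 3.496 1.287
v -1.58 3.753 0.138
v -1.231 3.091 0.917
v -1.25 3.5 -0.225
v -0.901 2.838 0.553
v -0.754 3.478 -0.466
v -0.404 2.816 0.312
f 2 4 1
f 5 2 1
f 1 4 3
f 3 5 1
f 2 8 4
f 6 2 5
f 6 8 2
f 4 8 3
f 7 5 3
f 3 8 7
f 7 6 5
f 8 6 7
f 10 9 12
f 10 12 11
f 12 9 13
f 12 13 11
f 13 9 14
f 13 14 11
f 14 9 15
f 14 15 11
f 15 9 16
f 15 16 11
f 16 9 17
f 16 17 11
f 17 9 18
f 17 18 11
f 18 9 19
f 18 19 11
f 19 9 20
f 19 20 11
f 20 9 10
f 20 10 11
f 21 58 37
f 58 32 61
f 37 61 26
f 58 61 37
f 21 37 33
f 37 26 38
f 33 38 22
f 37 38 33
f 21 33 42
f 33 22 43
f 42 43 28
f 33 43 42
f 21 42 54
f 42 28 57
f 54 57 31
f 42 57 54
f 21 54 58
f 54 31 62
f 58 62 32
f 54 62 58
f 22 38 49
f 38 26 52
f 49 52 30
f 38 52 49
f 26 61 39
f 61 32 60
f 39 60 25
f 61 60 39
f 32 62 59
f 62 31 55
f 59 55 23
f 62 55 59
f 31 57 56
f 57 28 44
f 56 44 27
f 57 44 56
f 28 43 48
f 43 22 45
f 48 45 29
f 43 45 48
f 24 50 36
f 50 30 51
f 36 51 25
f 50 51 36
f 24 36 34
f 36 25 35
f 34 35 23
f 36 35 34
f 24 34 41
f 34 23 40
f 41 40 27
f 34 40 41
f 24 41 46
f 41 27 47
f 46 47 29
f 41 47 46
f 24 46 50
f 46 29 53
f 50 53 30
f 46 53 50
f 25 51 39
f 51 30 52
f 39 52 26
f 51 52 39
f 23 35 59
f 35 25 60
f 59 60 32
f 35 60 59
f 27 40 56
f 40 23 55
f 56 55 31
f 40 55 56
f 29 47 48
f 47 27 44
f 48 44 28
f 47 44 48
f 30 53 49
f 53 29 45
f 49 45 22
f 53 45 49
f 64 66 63
f 67 64 63
f 63 66 65
f 65 67 63
f 64 70 66
f 68 64 67
f 68 70 64
f 66 70 65
f 69 67 65
f 65 70 69
f 69 68 67
f 70 68 69
f 72 71 75
f 72 75 73
f 73 75 76
f 73 76 74
f 75 71 77
f 75 77 76
f 76 77 78
f 76 78 74
f 77 71 79
f 77 79 78
f 78 79 80
f 78 80 74
f 79 71 81
f 79 81 80
f 80 81 82
f 80 82 74
f 81 71 83
f 81 83 82
f 82 83 84
f 82 84 74
f 83 71 85
f 83 85 84
f 84 85 86
f 84 86 74
f 85 71 87
f 85 87 86
f 86 87 88
f 86 88 74
f 87 71 89
f 87 89 88
f 88 89 90
f 88 90 74
f 89 71 91
f 89 91 90
f 90 91 92
f 90 92 74
f 91 71 93
f 91 93 92
f 92 93 94
f 92 94 74
f 93 71 72
f 93 72 94
f 94 72 73
f 94 73 74



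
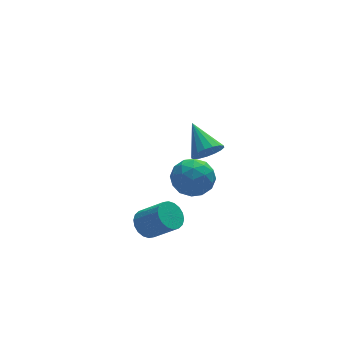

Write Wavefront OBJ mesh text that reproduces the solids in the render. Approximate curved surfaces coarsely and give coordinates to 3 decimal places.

v -2.455 -1.47 -3.093
v -2.079 -0.819 -2.884
v -1.208 -1.68 -1.777
v -1.585 -2.33 -1.987
v -2.353 -0.822 -2.67
v -1.482 -1.683 -1.564
v -2.647 -0.953 -2.541
v -1.776 -1.814 -1.434
v -2.903 -1.187 -2.52
v -2.032 -2.047 -1.414
v -3.071 -1.476 -2.614
v -2.2 -2.337 -1.508
v -3.116 -1.764 -2.802
v -2.246 -2.625 -1.696
v -3.031 -1.994 -3.048
v -2.16 -2.855 -1.942
v -2.832 -2.12 -3.303
v -1.961 -2.981 -2.196
v -2.558 -2.117 -3.516
v -1.687 -2.978 -2.41
v -2.264 -1.986 -3.646
v -1.393 -2.847 -2.539
v -2.008 -1.753 -3.666
v -1.137 -2.613 -2.56
v -1.84 -1.463 -3.572
v -0.969 -2.324 -2.466
v -1.794 -1.175 -3.384
v -0.924 -2.036 -2.278
v -1.88 -0.945 -3.138
v -1.009 -1.806 -2.032
v 0.06 -2.518 2.093
v 0.482 -2.829 2.684
v -0.16 -1.042 3.027
v 0.74 -2.655 2.47
v 0.843 -2.45 2.169
v 0.766 -2.26 1.852
v 0.527 -2.129 1.589
v 0.182 -2.088 1.442
v -0.192 -2.145 1.444
v -0.508 -2.287 1.595
v -0.694 -2.482 1.86
v -0.708 -2.686 2.178
v -0.545 -2.851 2.477
v -0.244 -2.939 2.688
v 0.126 -2.932 2.763
v 0.908 3.101 -3.773
v 1.81 2.686 -3.201
v 0.19 1.394 -3.879
v 1.092 0.979 -3.307
v 0.333 1.65 -2.771
v 0.776 2.705 -2.706
v 1.224 1.375 -4.374
v 1.667 2.43 -4.309
v 2.005 1.619 -3.572
v 1.455 1.789 -2.582
v 0.545 2.291 -4.498
v -0.005 2.461 -3.508
v 1.422 3.043 -3.478
v 0.578 1.037 -3.602
v 0.132 1.431 -3.288
v 0.662 1.187 -2.951
v 0.814 3.054 -3.187
v 1.345 2.81 -2.85
v 0.476 2.202 -2.598
v 0.655 1.27 -4.23
v 1.186 1.026 -3.893
v 1.338 2.893 -4.129
v 1.868 2.649 -3.792
v 1.524 1.878 -4.482
v 2.067 2.172 -3.36
v 1.645 1.169 -3.422
v 1.722 1.402 -4.049
v 1.983 2.022 -4.011
v 1.743 2.272 -2.777
v 1.321 1.269 -2.84
v 0.875 1.664 -2.525
v 1.136 2.284 -2.486
v 1.858 1.645 -2.996
v 0.679 2.811 -4.24
v 0.257 1.808 -4.303
v 0.864 1.796 -4.594
v 1.125 2.416 -4.555
v 0.355 2.911 -3.658
v -0.067 1.908 -3.72
v 0.017 2.058 -3.069
v 0.278 2.678 -3.031
v 0.142 2.435 -4.084
f 2 1 5
f 2 5 3
f 3 5 6
f 3 6 4
f 5 1 7
f 5 7 6
f 6 7 8
f 6 8 4
f 7 1 9
f 7 9 8
f 8 9 10
f 8 10 4
f 9 1 11
f 9 11 10
f 10 11 12
f 10 12 4
f 11 1 13
f 11 13 12
f 12 13 14
f 12 14 4
f 13 1 15
f 13 15 14
f 14 15 16
f 14 16 4
f 15 1 17
f 15 17 16
f 16 17 18
f 16 18 4
f 17 1 19
f 17 19 18
f 18 19 20
f 18 20 4
f 19 1 21
f 19 21 20
f 20 21 22
f 20 22 4
f 21 1 23
f 21 23 22
f 22 23 24
f 22 24 4
f 23 1 25
f 23 25 24
f 24 25 26
f 24 26 4
f 25 1 27
f 25 27 26
f 26 27 28
f 26 28 4
f 27 1 29
f 27 29 28
f 28 29 30
f 28 30 4
f 29 1 2
f 29 2 30
f 30 2 3
f 30 3 4
f 32 31 34
f 32 34 33
f 34 31 35
f 34 35 33
f 35 31 36
f 35 36 33
f 36 31 37
f 36 37 33
f 37 31 38
f 37 38 33
f 38 31 39
f 38 39 33
f 39 31 40
f 39 40 33
f 40 31 41
f 40 41 33
f 41 31 42
f 41 42 33
f 42 31 43
f 42 43 33
f 43 31 44
f 43 44 33
f 44 31 45
f 44 45 33
f 45 31 32
f 45 32 33
f 46 83 62
f 83 57 86
f 62 86 51
f 83 86 62
f 46 62 58
f 62 51 63
f 58 63 47
f 62 63 58
f 46 58 67
f 58 47 68
f 67 68 53
f 58 68 67
f 46 67 79
f 67 53 82
f 79 82 56
f 67 82 79
f 46 79 83
f 79 56 87
f 83 87 57
f 79 87 83
f 47 63 74
f 63 51 77
f 74 77 55
f 63 77 74
f 51 86 64
f 86 57 85
f 64 85 50
f 86 85 64
f 57 87 84
f 87 56 80
f 84 80 48
f 87 80 84
f 56 82 81
f 82 53 69
f 81 69 52
f 82 69 81
f 53 68 73
f 68 47 70
f 73 70 54
f 68 70 73
f 49 75 61
f 75 55 76
f 61 76 50
f 75 76 61
f 49 61 59
f 61 50 60
f 59 60 48
f 61 60 59
f 49 59 66
f 59 48 65
f 66 65 52
f 59 65 66
f 49 66 71
f 66 52 72
f 71 72 54
f 66 72 71
f 49 71 75
f 71 54 78
f 75 78 55
f 71 78 75
f 50 76 64
f 76 55 77
f 64 77 51
f 76 77 64
f 48 60 84
f 60 50 85
f 84 85 57
f 60 85 84
f 52 65 81
f 65 48 80
f 81 80 56
f 65 80 81
f 54 72 73
f 72 52 69
f 73 69 53
f 72 69 73
f 55 78 74
f 78 54 70
f 74 70 47
f 78 70 74



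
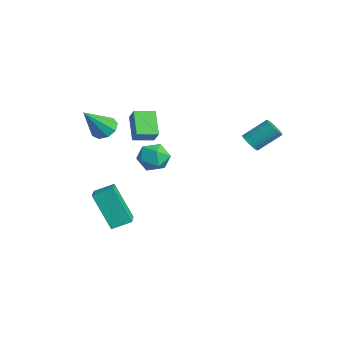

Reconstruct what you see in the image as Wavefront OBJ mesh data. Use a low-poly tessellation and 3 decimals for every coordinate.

v -2.452 -3.425 2.482
v -1.829 -3.091 2.544
v -1.988 -4.555 3.898
v -2.162 -2.876 2.825
v -2.631 -2.918 2.945
v -3.016 -3.198 2.849
v -3.137 -3.584 2.58
v -2.938 -3.896 2.266
v -2.512 -3.988 2.053
v -2.057 -3.817 2.04
v -1.788 -3.462 2.234
v -1.053 -2.706 3.712
v -0.51 -2.683 4.34
v -0.94 -1.711 3.577
v -0.397 -1.688 4.205
v 0.017 -2.952 2.795
v 0.56 -2.929 3.423
v 0.13 -1.957 2.66
v 0.673 -1.934 3.288
v -0.309 -4.781 -0.57
v -0.085 -3.872 -0.164
v -1.543 -4.274 -1.024
v -1.319 -3.365 -0.618
v 0.599 -4.195 -2.382
v 0.823 -3.286 -1.976
v -0.635 -3.688 -2.836
v -0.411 -2.779 -2.43
v -1.374 -0.896 -0.069
v -0.827 -1.375 0.414
v -2.453 -1.305 0.746
v -1.906 -1.784 1.229
v -1.863 -0.912 1.256
v -1.196 -0.66 0.752
v -2.084 -2.02 0.408
v -1.417 -1.768 -0.096
v -1.266 -2.07 0.709
v -1.129 -1.385 1.233
v -2.151 -1.295 -0.073
v -2.014 -0.61 0.451
v 3.303 1.317 3.415
v 3.805 1.163 3.493
v 3.998 2.23 4.362
v 3.497 2.383 4.285
v 3.826 1.29 3.331
v 4.019 2.357 4.201
v 3.768 1.422 3.183
v 3.961 2.489 4.053
v 3.639 1.537 3.07
v 3.832 2.604 3.939
v 3.459 1.619 3.009
v 3.652 2.686 3.879
v 3.256 1.655 3.01
v 3.449 2.722 3.88
v 3.059 1.639 3.073
v 3.252 2.706 3.943
v 2.9 1.575 3.188
v 3.093 2.642 4.058
v 2.802 1.47 3.338
v 2.995 2.537 4.207
v 2.781 1.343 3.499
v 2.974 2.41 4.369
v 2.839 1.211 3.647
v 3.032 2.278 4.517
v 2.968 1.096 3.761
v 3.161 2.163 4.63
v 3.148 1.014 3.821
v 3.341 2.081 4.691
v 3.351 0.978 3.82
v 3.544 2.045 4.69
v 3.548 0.994 3.757
v 3.741 2.061 4.627
v 3.707 1.058 3.642
v 3.9 2.125 4.512
f 2 1 4
f 2 4 3
f 4 1 5
f 4 5 3
f 5 1 6
f 5 6 3
f 6 1 7
f 6 7 3
f 7 1 8
f 7 8 3
f 8 1 9
f 8 9 3
f 9 1 10
f 9 10 3
f 10 1 11
f 10 11 3
f 11 1 2
f 11 2 3
f 13 15 12
f 16 13 12
f 12 15 14
f 14 16 12
f 13 19 15
f 17 13 16
f 17 19 13
f 15 19 14
f 18 16 14
f 14 19 18
f 18 17 16
f 19 17 18
f 21 23 20
f 24 21 20
f 20 23 22
f 22 24 20
f 21 27 23
f 25 21 24
f 25 27 21
f 23 27 22
f 26 24 22
f 22 27 26
f 26 25 24
f 27 25 26
f 28 39 33
f 28 33 29
f 28 29 35
f 28 35 38
f 28 38 39
f 29 33 37
f 33 39 32
f 39 38 30
f 38 35 34
f 35 29 36
f 31 37 32
f 31 32 30
f 31 30 34
f 31 34 36
f 31 36 37
f 32 37 33
f 30 32 39
f 34 30 38
f 36 34 35
f 37 36 29
f 41 40 44
f 41 44 42
f 42 44 45
f 42 45 43
f 44 40 46
f 44 46 45
f 45 46 47
f 45 47 43
f 46 40 48
f 46 48 47
f 47 48 49
f 47 49 43
f 48 40 50
f 48 50 49
f 49 50 51
f 49 51 43
f 50 40 52
f 50 52 51
f 51 52 53
f 51 53 43
f 52 40 54
f 52 54 53
f 53 54 55
f 53 55 43
f 54 40 56
f 54 56 55
f 55 56 57
f 55 57 43
f 56 40 58
f 56 58 57
f 57 58 59
f 57 59 43
f 58 40 60
f 58 60 59
f 59 60 61
f 59 61 43
f 60 40 62
f 60 62 61
f 61 62 63
f 61 63 43
f 62 40 64
f 62 64 63
f 63 64 65
f 63 65 43
f 64 40 66
f 64 66 65
f 65 66 67
f 65 67 43
f 66 40 68
f 66 68 67
f 67 68 69
f 67 69 43
f 68 40 70
f 68 70 69
f 69 70 71
f 69 71 43
f 70 40 72
f 70 72 71
f 71 72 73
f 71 73 43
f 72 40 41
f 72 41 73
f 73 41 42
f 73 42 43



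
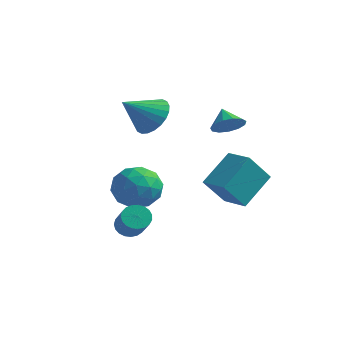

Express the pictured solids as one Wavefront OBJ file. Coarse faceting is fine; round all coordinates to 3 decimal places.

v -0.279 1.636 -3.715
v -0.792 0.633 -2.285
v 0.067 3.238 -2.467
v -0.446 2.235 -1.037
v 1.006 1.225 -3.543
v 0.493 0.222 -2.113
v 1.352 2.827 -2.295
v 0.839 1.824 -0.865
v -3.431 -2.334 -1.928
v -2.832 -1.423 -2.401
v -1.788 -3.057 -1.239
v -1.189 -2.146 -1.712
v -1.922 -1.963 -0.795
v -2.938 -1.516 -1.221
v -1.682 -2.964 -2.419
v -2.698 -2.517 -2.845
v -1.751 -1.812 -2.704
v -1.9 -1.194 -1.7
v -2.72 -3.286 -1.94
v -2.869 -2.668 -0.936
v -3.276 -1.815 -2.225
v -1.344 -2.665 -1.415
v -1.775 -2.558 -0.876
v -1.423 -2.022 -1.154
v -3.338 -1.87 -1.531
v -2.986 -1.334 -1.809
v -2.451 -1.652 -0.865
v -1.634 -3.146 -1.831
v -1.282 -2.61 -2.109
v -3.197 -2.458 -2.486
v -2.845 -1.922 -2.764
v -2.169 -2.828 -2.775
v -2.288 -1.508 -2.681
v -1.323 -1.934 -2.276
v -1.613 -2.414 -2.692
v -2.209 -2.151 -2.942
v -2.375 -1.145 -2.091
v -1.41 -1.57 -1.686
v -1.841 -1.463 -1.147
v -2.438 -1.2 -1.398
v -1.74 -1.374 -2.269
v -3.21 -2.91 -1.954
v -2.245 -3.335 -1.549
v -2.182 -3.28 -2.242
v -2.779 -3.017 -2.493
v -3.297 -2.546 -1.364
v -2.332 -2.972 -0.959
v -2.411 -2.329 -0.698
v -3.007 -2.066 -0.948
v -2.88 -3.106 -1.371
v -0.54 2.36 0.581
v 0.089 2.434 1.103
v -1.18 2.88 1.279
v 0.099 2.809 0.832
v -0.094 3.041 0.482
v -0.429 3.057 0.164
v -0.798 2.851 -0.022
v -1.086 2.49 -0.017
v -1.2 2.087 0.179
v -1.105 1.771 0.502
v -0.83 1.642 0.85
v -0.464 1.741 1.113
v -0.121 2.036 1.207
v -2.475 -2.583 -3.983
v -2.038 -2.075 -3.969
v -1.148 -2.87 -2.904
v -1.585 -3.377 -2.917
v -2.216 -2.003 -3.767
v -1.326 -2.798 -2.702
v -2.439 -2.032 -3.602
v -1.548 -2.827 -2.537
v -2.668 -2.156 -3.503
v -1.777 -2.951 -2.438
v -2.864 -2.354 -3.487
v -1.973 -3.149 -2.422
v -2.992 -2.591 -3.557
v -2.102 -3.386 -2.491
v -3.031 -2.827 -3.7
v -2.141 -3.621 -2.634
v -2.974 -3.02 -3.892
v -2.084 -3.815 -2.827
v -2.831 -3.138 -4.1
v -1.941 -3.933 -3.034
v -2.626 -3.16 -4.287
v -1.736 -3.955 -3.222
v -2.395 -3.082 -4.422
v -1.505 -3.877 -3.357
v -2.178 -2.918 -4.481
v -1.288 -3.712 -3.416
v -2.012 -2.695 -4.454
v -1.122 -3.49 -3.388
v -1.927 -2.454 -4.345
v -1.036 -3.248 -3.28
v -1.936 -2.234 -4.174
v -1.045 -3.029 -3.108
v -3.437 0.727 1.07
v -2.501 0.623 1.598
v -4.203 -0.487 2.19
v -2.682 0.936 1.814
v -2.978 1.217 1.916
v -3.345 1.424 1.89
v -3.725 1.525 1.739
v -4.062 1.504 1.487
v -4.303 1.365 1.171
v -4.413 1.129 0.839
v -4.374 0.832 0.543
v -4.193 0.518 0.327
v -3.896 0.237 0.225
v -3.53 0.03 0.251
v -3.15 -0.071 0.402
v -2.813 -0.05 0.654
v -2.572 0.089 0.97
v -2.462 0.325 1.302
f 2 4 1
f 5 2 1
f 1 4 3
f 3 5 1
f 2 8 4
f 6 2 5
f 6 8 2
f 4 8 3
f 7 5 3
f 3 8 7
f 7 6 5
f 8 6 7
f 9 46 25
f 46 20 49
f 25 49 14
f 46 49 25
f 9 25 21
f 25 14 26
f 21 26 10
f 25 26 21
f 9 21 30
f 21 10 31
f 30 31 16
f 21 31 30
f 9 30 42
f 30 16 45
f 42 45 19
f 30 45 42
f 9 42 46
f 42 19 50
f 46 50 20
f 42 50 46
f 10 26 37
f 26 14 40
f 37 40 18
f 26 40 37
f 14 49 27
f 49 20 48
f 27 48 13
f 49 48 27
f 20 50 47
f 50 19 43
f 47 43 11
f 50 43 47
f 19 45 44
f 45 16 32
f 44 32 15
f 45 32 44
f 16 31 36
f 31 10 33
f 36 33 17
f 31 33 36
f 12 38 24
f 38 18 39
f 24 39 13
f 38 39 24
f 12 24 22
f 24 13 23
f 22 23 11
f 24 23 22
f 12 22 29
f 22 11 28
f 29 28 15
f 22 28 29
f 12 29 34
f 29 15 35
f 34 35 17
f 29 35 34
f 12 34 38
f 34 17 41
f 38 41 18
f 34 41 38
f 13 39 27
f 39 18 40
f 27 40 14
f 39 40 27
f 11 23 47
f 23 13 48
f 47 48 20
f 23 48 47
f 15 28 44
f 28 11 43
f 44 43 19
f 28 43 44
f 17 35 36
f 35 15 32
f 36 32 16
f 35 32 36
f 18 41 37
f 41 17 33
f 37 33 10
f 41 33 37
f 52 51 54
f 52 54 53
f 54 51 55
f 54 55 53
f 55 51 56
f 55 56 53
f 56 51 57
f 56 57 53
f 57 51 58
f 57 58 53
f 58 51 59
f 58 59 53
f 59 51 60
f 59 60 53
f 60 51 61
f 60 61 53
f 61 51 62
f 61 62 53
f 62 51 63
f 62 63 53
f 63 51 52
f 63 52 53
f 65 64 68
f 65 68 66
f 66 68 69
f 66 69 67
f 68 64 70
f 68 70 69
f 69 70 71
f 69 71 67
f 70 64 72
f 70 72 71
f 71 72 73
f 71 73 67
f 72 64 74
f 72 74 73
f 73 74 75
f 73 75 67
f 74 64 76
f 74 76 75
f 75 76 77
f 75 77 67
f 76 64 78
f 76 78 77
f 77 78 79
f 77 79 67
f 78 64 80
f 78 80 79
f 79 80 81
f 79 81 67
f 80 64 82
f 80 82 81
f 81 82 83
f 81 83 67
f 82 64 84
f 82 84 83
f 83 84 85
f 83 85 67
f 84 64 86
f 84 86 85
f 85 86 87
f 85 87 67
f 86 64 88
f 86 88 87
f 87 88 89
f 87 89 67
f 88 64 90
f 88 90 89
f 89 90 91
f 89 91 67
f 90 64 92
f 90 92 91
f 91 92 93
f 91 93 67
f 92 64 94
f 92 94 93
f 93 94 95
f 93 95 67
f 94 64 65
f 94 65 95
f 95 65 66
f 95 66 67
f 97 96 99
f 97 99 98
f 99 96 100
f 99 100 98
f 100 96 101
f 100 101 98
f 101 96 102
f 101 102 98
f 102 96 103
f 102 103 98
f 103 96 104
f 103 104 98
f 104 96 105
f 104 105 98
f 105 96 106
f 105 106 98
f 106 96 107
f 106 107 98
f 107 96 108
f 107 108 98
f 108 96 109
f 108 109 98
f 109 96 110
f 109 110 98
f 110 96 111
f 110 111 98
f 111 96 112
f 111 112 98
f 112 96 113
f 112 113 98
f 113 96 97
f 113 97 98



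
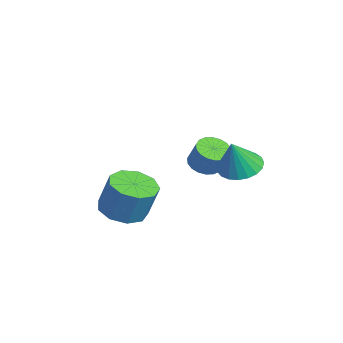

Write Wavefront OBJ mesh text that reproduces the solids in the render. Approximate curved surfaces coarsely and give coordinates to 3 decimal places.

v 1.253 -2.162 0.918
v 1.868 -1.561 0.593
v 2.243 -1.196 1.977
v 1.627 -1.798 2.302
v 1.311 -1.278 0.669
v 1.686 -0.914 2.054
v 0.726 -1.41 0.862
v 1.101 -1.045 2.247
v 0.388 -1.893 1.081
v 0.763 -1.529 2.466
v 0.454 -2.502 1.223
v 0.829 -2.138 2.608
v 0.894 -2.953 1.223
v 1.269 -2.588 2.607
v 1.502 -3.033 1.079
v 1.876 -2.669 2.464
v 1.993 -2.706 0.86
v 2.367 -2.341 2.245
v 2.137 -2.124 0.668
v 2.512 -1.76 2.053
v -2.108 1.3 1.32
v -1.719 0.746 1.256
v -1.222 0.987 2.196
v -1.612 1.54 2.26
v -1.556 0.959 1.116
v -1.06 1.2 2.056
v -1.503 1.24 1.016
v -1.007 1.48 1.956
v -1.57 1.532 0.976
v -1.073 1.773 1.916
v -1.743 1.779 1.004
v -1.247 2.019 1.945
v -1.989 1.93 1.095
v -1.492 2.171 2.035
v -2.258 1.957 1.231
v -1.762 2.198 2.171
v -2.498 1.853 1.384
v -2.001 2.094 2.324
v -2.66 1.64 1.524
v -2.164 1.881 2.464
v -2.713 1.36 1.624
v -2.217 1.6 2.564
v -2.647 1.067 1.664
v -2.15 1.308 2.604
v -2.473 0.821 1.635
v -1.977 1.061 2.576
v -2.228 0.669 1.545
v -1.731 0.91 2.485
v -1.958 0.642 1.409
v -1.462 0.883 2.349
v 0.665 2.067 2.443
v 1.471 2.196 2.207
v 1.115 1.653 3.757
v 1.381 2.512 2.337
v 1.167 2.751 2.486
v 0.866 2.872 2.627
v 0.531 2.853 2.736
v 0.218 2.699 2.794
v -0.017 2.435 2.792
v -0.134 2.107 2.729
v -0.114 1.773 2.617
v 0.042 1.489 2.475
v 0.305 1.305 2.327
v 0.63 1.253 2.199
v 0.961 1.342 2.113
v 1.241 1.555 2.084
v 1.422 1.858 2.117
f 2 1 5
f 2 5 3
f 3 5 6
f 3 6 4
f 5 1 7
f 5 7 6
f 6 7 8
f 6 8 4
f 7 1 9
f 7 9 8
f 8 9 10
f 8 10 4
f 9 1 11
f 9 11 10
f 10 11 12
f 10 12 4
f 11 1 13
f 11 13 12
f 12 13 14
f 12 14 4
f 13 1 15
f 13 15 14
f 14 15 16
f 14 16 4
f 15 1 17
f 15 17 16
f 16 17 18
f 16 18 4
f 17 1 19
f 17 19 18
f 18 19 20
f 18 20 4
f 19 1 2
f 19 2 20
f 20 2 3
f 20 3 4
f 22 21 25
f 22 25 23
f 23 25 26
f 23 26 24
f 25 21 27
f 25 27 26
f 26 27 28
f 26 28 24
f 27 21 29
f 27 29 28
f 28 29 30
f 28 30 24
f 29 21 31
f 29 31 30
f 30 31 32
f 30 32 24
f 31 21 33
f 31 33 32
f 32 33 34
f 32 34 24
f 33 21 35
f 33 35 34
f 34 35 36
f 34 36 24
f 35 21 37
f 35 37 36
f 36 37 38
f 36 38 24
f 37 21 39
f 37 39 38
f 38 39 40
f 38 40 24
f 39 21 41
f 39 41 40
f 40 41 42
f 40 42 24
f 41 21 43
f 41 43 42
f 42 43 44
f 42 44 24
f 43 21 45
f 43 45 44
f 44 45 46
f 44 46 24
f 45 21 47
f 45 47 46
f 46 47 48
f 46 48 24
f 47 21 49
f 47 49 48
f 48 49 50
f 48 50 24
f 49 21 22
f 49 22 50
f 50 22 23
f 50 23 24
f 52 51 54
f 52 54 53
f 54 51 55
f 54 55 53
f 55 51 56
f 55 56 53
f 56 51 57
f 56 57 53
f 57 51 58
f 57 58 53
f 58 51 59
f 58 59 53
f 59 51 60
f 59 60 53
f 60 51 61
f 60 61 53
f 61 51 62
f 61 62 53
f 62 51 63
f 62 63 53
f 63 51 64
f 63 64 53
f 64 51 65
f 64 65 53
f 65 51 66
f 65 66 53
f 66 51 67
f 66 67 53
f 67 51 52
f 67 52 53



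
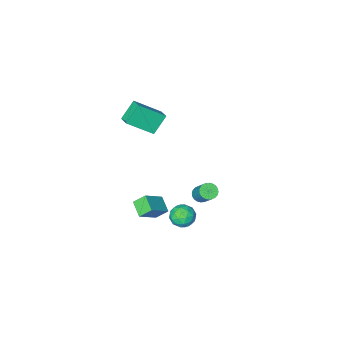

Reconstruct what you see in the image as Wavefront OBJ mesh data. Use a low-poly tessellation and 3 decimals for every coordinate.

v 1.421 -1.902 -3.876
v 2.681 -1.682 -2.866
v 1.606 -0.913 -4.322
v 2.866 -0.693 -3.312
v 2.014 -2.307 -4.528
v 3.274 -2.087 -3.518
v 2.199 -1.318 -4.974
v 3.459 -1.098 -3.964
v 1.879 1.933 -2.634
v 2.593 1.553 -2.769
v 1.247 0.767 -2.691
v 1.961 0.387 -2.826
v 1.807 0.723 -2.094
v 2.197 1.443 -2.058
v 1.643 0.877 -3.402
v 2.033 1.597 -3.366
v 2.447 0.9 -3.243
v 2.549 0.805 -2.435
v 1.291 1.515 -3.025
v 1.393 1.42 -2.217
v 2.291 1.845 -2.696
v 1.549 0.475 -2.764
v 1.458 0.672 -2.333
v 1.878 0.449 -2.413
v 2.059 1.781 -2.279
v 2.478 1.558 -2.358
v 2.017 1.07 -1.961
v 1.362 0.762 -3.102
v 1.781 0.539 -3.181
v 1.962 1.871 -3.047
v 2.382 1.648 -3.127
v 1.823 1.25 -3.499
v 2.625 1.238 -3.054
v 2.254 0.553 -3.088
v 2.067 0.841 -3.426
v 2.296 1.264 -3.405
v 2.685 1.182 -2.579
v 2.314 0.497 -2.613
v 2.223 0.694 -2.183
v 2.453 1.118 -2.162
v 2.599 0.799 -2.858
v 1.526 1.823 -2.847
v 1.155 1.138 -2.881
v 1.387 1.202 -3.298
v 1.617 1.626 -3.277
v 1.586 1.767 -2.372
v 1.215 1.082 -2.406
v 1.544 1.056 -2.055
v 1.773 1.479 -2.034
v 1.241 1.521 -2.602
v -0.627 -0.847 -3.8
v -0.064 -0.936 -3.802
v 0.11 0.137 -2.482
v -0.453 0.227 -2.48
v -0.081 -0.763 -3.94
v 0.093 0.311 -2.62
v -0.181 -0.602 -4.057
v -0.007 0.471 -2.737
v -0.349 -0.479 -4.135
v -0.175 0.594 -2.815
v -0.559 -0.412 -4.162
v -0.385 0.661 -2.842
v -0.78 -0.411 -4.134
v -0.606 0.662 -2.814
v -0.977 -0.476 -4.055
v -0.803 0.597 -2.735
v -1.121 -0.598 -3.937
v -0.947 0.475 -2.617
v -1.19 -0.757 -3.798
v -1.016 0.316 -2.478
v -1.173 -0.931 -3.66
v -0.999 0.143 -2.34
v -1.073 -1.091 -3.543
v -0.899 -0.018 -2.223
v -0.905 -1.214 -3.465
v -0.731 -0.141 -2.145
v -0.695 -1.281 -3.438
v -0.521 -0.208 -2.118
v -0.474 -1.282 -3.466
v -0.3 -0.209 -2.146
v -0.277 -1.217 -3.545
v -0.103 -0.144 -2.225
v -0.133 -1.095 -3.663
v 0.041 -0.022 -2.343
v 1.778 -2.693 2.141
v 0.836 -2.88 3.173
v 1.917 -1.93 2.406
v 0.975 -2.117 3.438
v 3.205 -3.363 3.322
v 2.263 -3.55 4.354
v 3.344 -2.6 3.587
v 2.402 -2.787 4.619
f 2 4 1
f 5 2 1
f 1 4 3
f 3 5 1
f 2 8 4
f 6 2 5
f 6 8 2
f 4 8 3
f 7 5 3
f 3 8 7
f 7 6 5
f 8 6 7
f 9 46 25
f 46 20 49
f 25 49 14
f 46 49 25
f 9 25 21
f 25 14 26
f 21 26 10
f 25 26 21
f 9 21 30
f 21 10 31
f 30 31 16
f 21 31 30
f 9 30 42
f 30 16 45
f 42 45 19
f 30 45 42
f 9 42 46
f 42 19 50
f 46 50 20
f 42 50 46
f 10 26 37
f 26 14 40
f 37 40 18
f 26 40 37
f 14 49 27
f 49 20 48
f 27 48 13
f 49 48 27
f 20 50 47
f 50 19 43
f 47 43 11
f 50 43 47
f 19 45 44
f 45 16 32
f 44 32 15
f 45 32 44
f 16 31 36
f 31 10 33
f 36 33 17
f 31 33 36
f 12 38 24
f 38 18 39
f 24 39 13
f 38 39 24
f 12 24 22
f 24 13 23
f 22 23 11
f 24 23 22
f 12 22 29
f 22 11 28
f 29 28 15
f 22 28 29
f 12 29 34
f 29 15 35
f 34 35 17
f 29 35 34
f 12 34 38
f 34 17 41
f 38 41 18
f 34 41 38
f 13 39 27
f 39 18 40
f 27 40 14
f 39 40 27
f 11 23 47
f 23 13 48
f 47 48 20
f 23 48 47
f 15 28 44
f 28 11 43
f 44 43 19
f 28 43 44
f 17 35 36
f 35 15 32
f 36 32 16
f 35 32 36
f 18 41 37
f 41 17 33
f 37 33 10
f 41 33 37
f 52 51 55
f 52 55 53
f 53 55 56
f 53 56 54
f 55 51 57
f 55 57 56
f 56 57 58
f 56 58 54
f 57 51 59
f 57 59 58
f 58 59 60
f 58 60 54
f 59 51 61
f 59 61 60
f 60 61 62
f 60 62 54
f 61 51 63
f 61 63 62
f 62 63 64
f 62 64 54
f 63 51 65
f 63 65 64
f 64 65 66
f 64 66 54
f 65 51 67
f 65 67 66
f 66 67 68
f 66 68 54
f 67 51 69
f 67 69 68
f 68 69 70
f 68 70 54
f 69 51 71
f 69 71 70
f 70 71 72
f 70 72 54
f 71 51 73
f 71 73 72
f 72 73 74
f 72 74 54
f 73 51 75
f 73 75 74
f 74 75 76
f 74 76 54
f 75 51 77
f 75 77 76
f 76 77 78
f 76 78 54
f 77 51 79
f 77 79 78
f 78 79 80
f 78 80 54
f 79 51 81
f 79 81 80
f 80 81 82
f 80 82 54
f 81 51 83
f 81 83 82
f 82 83 84
f 82 84 54
f 83 51 52
f 83 52 84
f 84 52 53
f 84 53 54
f 86 88 85
f 89 86 85
f 85 88 87
f 87 89 85
f 86 92 88
f 90 86 89
f 90 92 86
f 88 92 87
f 91 89 87
f 87 92 91
f 91 90 89
f 92 90 91



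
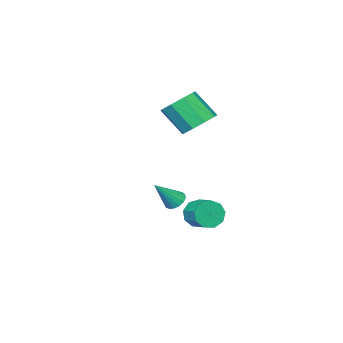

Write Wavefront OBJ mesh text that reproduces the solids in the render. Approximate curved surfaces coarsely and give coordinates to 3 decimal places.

v 2.45 0.89 -0.69
v 2.911 0.943 -1.086
v 3.57 0.55 0.57
v 2.877 1.214 -0.982
v 2.744 1.41 -0.811
v 2.545 1.488 -0.613
v 2.323 1.428 -0.432
v 2.131 1.246 -0.31
v 2.012 0.981 -0.276
v 1.993 0.696 -0.336
v 2.078 0.456 -0.477
v 2.249 0.314 -0.667
v 2.466 0.305 -0.862
v 2.679 0.43 -1.018
v 2.84 0.66 -1.099
v -3.013 -1.943 2.129
v -1.994 -1.567 2.217
v -1.687 -2.742 3.679
v -2.707 -3.117 3.591
v -2.453 -1.16 2.641
v -2.147 -2.335 4.102
v -3.174 -1.119 2.825
v -2.868 -2.294 4.286
v -3.82 -1.464 2.683
v -3.514 -2.638 4.145
v -4.089 -2.032 2.282
v -3.782 -3.207 3.744
v -3.854 -2.559 1.81
v -3.547 -3.734 3.272
v -3.225 -2.797 1.487
v -2.919 -3.972 2.949
v -2.498 -2.636 1.464
v -2.192 -3.81 2.926
v -2.011 -2.15 1.753
v -1.705 -3.325 3.214
v -1.134 -0.531 -3.091
v -0.842 -0.891 -2.343
v -0.434 0.151 -2.001
v -0.726 0.511 -2.749
v -0.414 -0.919 -2.766
v -0.007 0.123 -2.424
v -0.323 -0.766 -3.341
v 0.084 0.276 -2.999
v -0.612 -0.503 -3.799
v -0.204 0.539 -3.457
v -1.144 -0.253 -3.926
v -0.737 0.789 -3.584
v -1.672 -0.133 -3.662
v -1.265 0.909 -3.32
v -1.948 -0.199 -3.131
v -1.54 0.843 -2.789
v -1.843 -0.421 -2.582
v -1.435 0.621 -2.239
v -1.406 -0.694 -2.27
v -0.998 0.348 -1.928
f 2 1 4
f 2 4 3
f 4 1 5
f 4 5 3
f 5 1 6
f 5 6 3
f 6 1 7
f 6 7 3
f 7 1 8
f 7 8 3
f 8 1 9
f 8 9 3
f 9 1 10
f 9 10 3
f 10 1 11
f 10 11 3
f 11 1 12
f 11 12 3
f 12 1 13
f 12 13 3
f 13 1 14
f 13 14 3
f 14 1 15
f 14 15 3
f 15 1 2
f 15 2 3
f 17 16 20
f 17 20 18
f 18 20 21
f 18 21 19
f 20 16 22
f 20 22 21
f 21 22 23
f 21 23 19
f 22 16 24
f 22 24 23
f 23 24 25
f 23 25 19
f 24 16 26
f 24 26 25
f 25 26 27
f 25 27 19
f 26 16 28
f 26 28 27
f 27 28 29
f 27 29 19
f 28 16 30
f 28 30 29
f 29 30 31
f 29 31 19
f 30 16 32
f 30 32 31
f 31 32 33
f 31 33 19
f 32 16 34
f 32 34 33
f 33 34 35
f 33 35 19
f 34 16 17
f 34 17 35
f 35 17 18
f 35 18 19
f 37 36 40
f 37 40 38
f 38 40 41
f 38 41 39
f 40 36 42
f 40 42 41
f 41 42 43
f 41 43 39
f 42 36 44
f 42 44 43
f 43 44 45
f 43 45 39
f 44 36 46
f 44 46 45
f 45 46 47
f 45 47 39
f 46 36 48
f 46 48 47
f 47 48 49
f 47 49 39
f 48 36 50
f 48 50 49
f 49 50 51
f 49 51 39
f 50 36 52
f 50 52 51
f 51 52 53
f 51 53 39
f 52 36 54
f 52 54 53
f 53 54 55
f 53 55 39
f 54 36 37
f 54 37 55
f 55 37 38
f 55 38 39



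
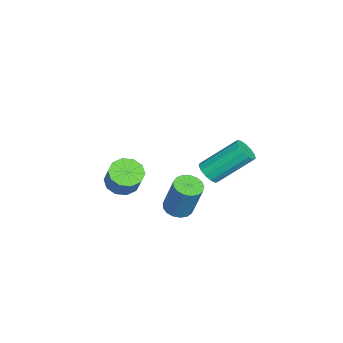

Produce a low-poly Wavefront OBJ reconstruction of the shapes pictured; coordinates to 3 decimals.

v 0.259 1.488 -2.453
v 0.865 1.648 -2.658
v 1.328 2.132 -0.912
v 0.721 1.972 -0.707
v 0.702 1.917 -2.689
v 1.164 2.4 -0.943
v 0.437 2.087 -2.666
v 0.899 2.571 -0.92
v 0.131 2.12 -2.594
v 0.594 2.604 -0.848
v -0.146 2.008 -2.49
v 0.317 2.492 -0.744
v -0.33 1.778 -2.377
v 0.133 2.261 -0.631
v -0.379 1.48 -2.282
v 0.084 1.964 -0.536
v -0.282 1.185 -2.226
v 0.181 1.669 -0.48
v -0.061 0.959 -2.222
v 0.402 1.443 -0.476
v 0.233 0.854 -2.271
v 0.696 1.338 -0.525
v 0.533 0.895 -2.361
v 0.996 1.378 -0.615
v 0.77 1.071 -2.473
v 1.233 1.555 -0.727
v 0.89 1.343 -2.58
v 1.353 1.827 -0.834
v -2.89 -1.222 -3.246
v -2.394 -1.847 -3.385
v -1.735 -1.564 -2.313
v -2.23 -0.938 -2.174
v -2.201 -1.444 -3.611
v -1.542 -1.161 -2.539
v -2.271 -0.956 -3.697
v -1.612 -0.672 -2.625
v -2.578 -0.569 -3.61
v -1.918 -0.286 -2.539
v -3.003 -0.432 -3.385
v -2.344 -0.148 -2.313
v -3.385 -0.596 -3.107
v -2.726 -0.313 -2.035
v -3.578 -0.999 -2.881
v -2.919 -0.716 -1.809
v -3.508 -1.488 -2.795
v -2.849 -1.204 -1.723
v -3.202 -1.874 -2.881
v -2.542 -1.591 -1.81
v -2.776 -2.012 -3.107
v -2.117 -1.728 -2.035
v 2.719 2.905 1.539
v 3.057 2.633 1.924
v 2.779 4.103 3.206
v 2.441 4.375 2.821
v 3.254 2.825 1.747
v 2.976 4.294 3.03
v 3.282 3.042 1.505
v 3.004 4.511 2.787
v 3.13 3.215 1.273
v 2.853 4.685 2.555
v 2.849 3.291 1.125
v 2.571 4.76 2.407
v 2.526 3.243 1.109
v 2.248 4.713 2.391
v 2.264 3.089 1.23
v 1.986 4.559 2.512
v 2.147 2.876 1.448
v 1.869 4.346 2.73
v 2.211 2.673 1.696
v 1.933 4.142 2.978
v 2.437 2.543 1.893
v 2.159 4.012 3.175
v 2.752 2.528 1.978
v 2.474 3.998 3.26
f 2 1 5
f 2 5 3
f 3 5 6
f 3 6 4
f 5 1 7
f 5 7 6
f 6 7 8
f 6 8 4
f 7 1 9
f 7 9 8
f 8 9 10
f 8 10 4
f 9 1 11
f 9 11 10
f 10 11 12
f 10 12 4
f 11 1 13
f 11 13 12
f 12 13 14
f 12 14 4
f 13 1 15
f 13 15 14
f 14 15 16
f 14 16 4
f 15 1 17
f 15 17 16
f 16 17 18
f 16 18 4
f 17 1 19
f 17 19 18
f 18 19 20
f 18 20 4
f 19 1 21
f 19 21 20
f 20 21 22
f 20 22 4
f 21 1 23
f 21 23 22
f 22 23 24
f 22 24 4
f 23 1 25
f 23 25 24
f 24 25 26
f 24 26 4
f 25 1 27
f 25 27 26
f 26 27 28
f 26 28 4
f 27 1 2
f 27 2 28
f 28 2 3
f 28 3 4
f 30 29 33
f 30 33 31
f 31 33 34
f 31 34 32
f 33 29 35
f 33 35 34
f 34 35 36
f 34 36 32
f 35 29 37
f 35 37 36
f 36 37 38
f 36 38 32
f 37 29 39
f 37 39 38
f 38 39 40
f 38 40 32
f 39 29 41
f 39 41 40
f 40 41 42
f 40 42 32
f 41 29 43
f 41 43 42
f 42 43 44
f 42 44 32
f 43 29 45
f 43 45 44
f 44 45 46
f 44 46 32
f 45 29 47
f 45 47 46
f 46 47 48
f 46 48 32
f 47 29 49
f 47 49 48
f 48 49 50
f 48 50 32
f 49 29 30
f 49 30 50
f 50 30 31
f 50 31 32
f 52 51 55
f 52 55 53
f 53 55 56
f 53 56 54
f 55 51 57
f 55 57 56
f 56 57 58
f 56 58 54
f 57 51 59
f 57 59 58
f 58 59 60
f 58 60 54
f 59 51 61
f 59 61 60
f 60 61 62
f 60 62 54
f 61 51 63
f 61 63 62
f 62 63 64
f 62 64 54
f 63 51 65
f 63 65 64
f 64 65 66
f 64 66 54
f 65 51 67
f 65 67 66
f 66 67 68
f 66 68 54
f 67 51 69
f 67 69 68
f 68 69 70
f 68 70 54
f 69 51 71
f 69 71 70
f 70 71 72
f 70 72 54
f 71 51 73
f 71 73 72
f 72 73 74
f 72 74 54
f 73 51 52
f 73 52 74
f 74 52 53
f 74 53 54

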